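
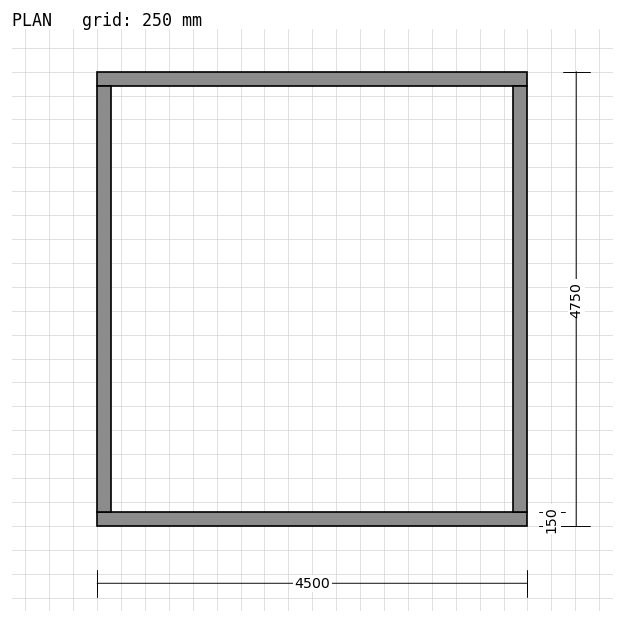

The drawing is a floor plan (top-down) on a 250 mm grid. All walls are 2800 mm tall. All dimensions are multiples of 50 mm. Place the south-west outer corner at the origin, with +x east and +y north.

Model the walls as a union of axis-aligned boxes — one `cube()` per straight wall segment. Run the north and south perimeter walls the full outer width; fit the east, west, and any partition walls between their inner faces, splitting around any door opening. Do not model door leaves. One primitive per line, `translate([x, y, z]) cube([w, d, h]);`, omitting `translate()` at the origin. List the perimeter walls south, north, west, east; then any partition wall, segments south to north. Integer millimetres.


cube([4500, 150, 2800]);
translate([0, 4600, 0]) cube([4500, 150, 2800]);
translate([0, 150, 0]) cube([150, 4450, 2800]);
translate([4350, 150, 0]) cube([150, 4450, 2800]);


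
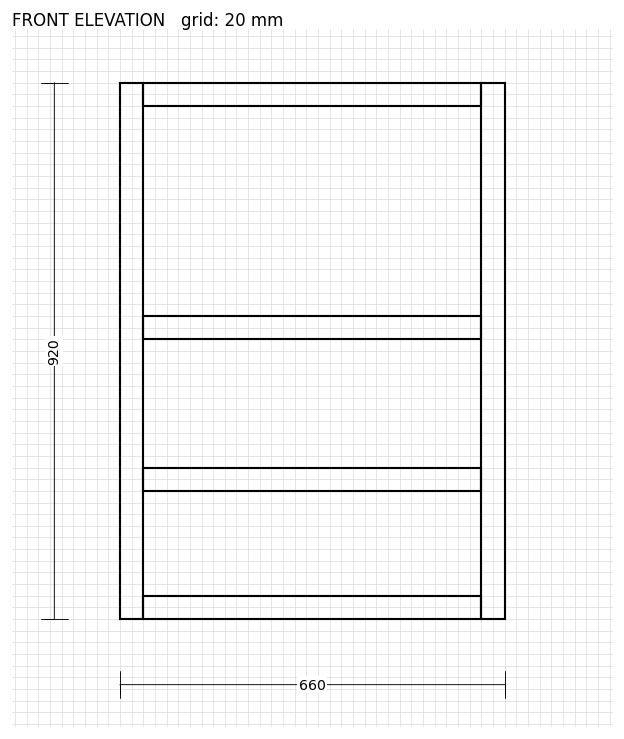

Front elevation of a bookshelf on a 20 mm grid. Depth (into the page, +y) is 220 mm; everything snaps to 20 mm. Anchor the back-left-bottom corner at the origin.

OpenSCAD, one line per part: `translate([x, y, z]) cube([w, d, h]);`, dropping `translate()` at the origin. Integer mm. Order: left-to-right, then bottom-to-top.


cube([40, 220, 920]);
translate([40, 0, 0]) cube([580, 220, 40]);
translate([40, 0, 220]) cube([580, 220, 40]);
translate([40, 0, 480]) cube([580, 220, 40]);
translate([40, 0, 880]) cube([580, 220, 40]);
translate([620, 0, 0]) cube([40, 220, 920]);


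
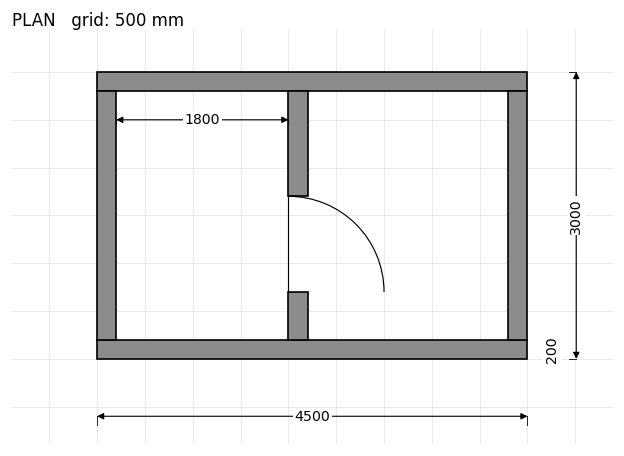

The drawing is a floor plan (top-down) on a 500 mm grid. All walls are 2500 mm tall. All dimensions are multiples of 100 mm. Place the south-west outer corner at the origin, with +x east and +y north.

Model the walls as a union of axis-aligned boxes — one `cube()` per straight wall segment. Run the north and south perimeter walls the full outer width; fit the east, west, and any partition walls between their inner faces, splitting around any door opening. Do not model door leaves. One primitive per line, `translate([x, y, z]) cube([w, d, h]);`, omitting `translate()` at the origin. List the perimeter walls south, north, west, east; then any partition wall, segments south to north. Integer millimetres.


cube([4500, 200, 2500]);
translate([0, 2800, 0]) cube([4500, 200, 2500]);
translate([0, 200, 0]) cube([200, 2600, 2500]);
translate([4300, 200, 0]) cube([200, 2600, 2500]);
translate([2000, 200, 0]) cube([200, 500, 2500]);
translate([2000, 1700, 0]) cube([200, 1100, 2500]);


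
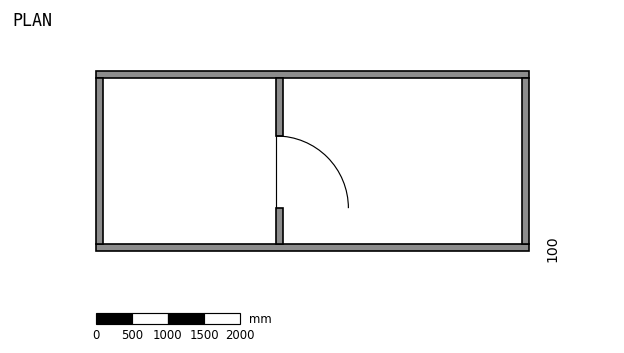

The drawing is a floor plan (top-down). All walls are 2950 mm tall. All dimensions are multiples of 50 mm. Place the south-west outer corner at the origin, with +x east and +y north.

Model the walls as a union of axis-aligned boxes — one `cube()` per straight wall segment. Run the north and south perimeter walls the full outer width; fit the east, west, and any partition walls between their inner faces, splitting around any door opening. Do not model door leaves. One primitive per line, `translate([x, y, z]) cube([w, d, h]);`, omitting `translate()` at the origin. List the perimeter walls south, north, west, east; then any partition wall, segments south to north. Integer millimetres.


cube([6000, 100, 2950]);
translate([0, 2400, 0]) cube([6000, 100, 2950]);
translate([0, 100, 0]) cube([100, 2300, 2950]);
translate([5900, 100, 0]) cube([100, 2300, 2950]);
translate([2500, 100, 0]) cube([100, 500, 2950]);
translate([2500, 1600, 0]) cube([100, 800, 2950]);


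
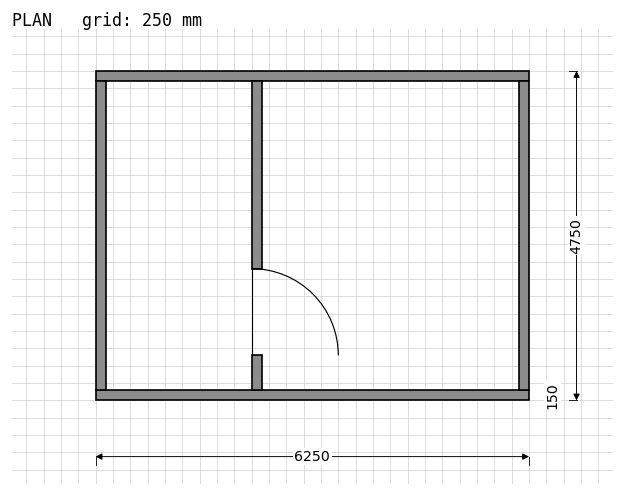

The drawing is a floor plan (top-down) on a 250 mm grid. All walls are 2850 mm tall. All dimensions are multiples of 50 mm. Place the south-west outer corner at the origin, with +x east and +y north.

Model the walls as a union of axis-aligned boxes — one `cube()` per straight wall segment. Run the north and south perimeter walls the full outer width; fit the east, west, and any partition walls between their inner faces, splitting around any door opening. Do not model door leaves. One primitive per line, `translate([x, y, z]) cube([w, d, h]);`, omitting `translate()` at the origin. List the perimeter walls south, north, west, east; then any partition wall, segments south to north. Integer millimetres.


cube([6250, 150, 2850]);
translate([0, 4600, 0]) cube([6250, 150, 2850]);
translate([0, 150, 0]) cube([150, 4450, 2850]);
translate([6100, 150, 0]) cube([150, 4450, 2850]);
translate([2250, 150, 0]) cube([150, 500, 2850]);
translate([2250, 1900, 0]) cube([150, 2700, 2850]);


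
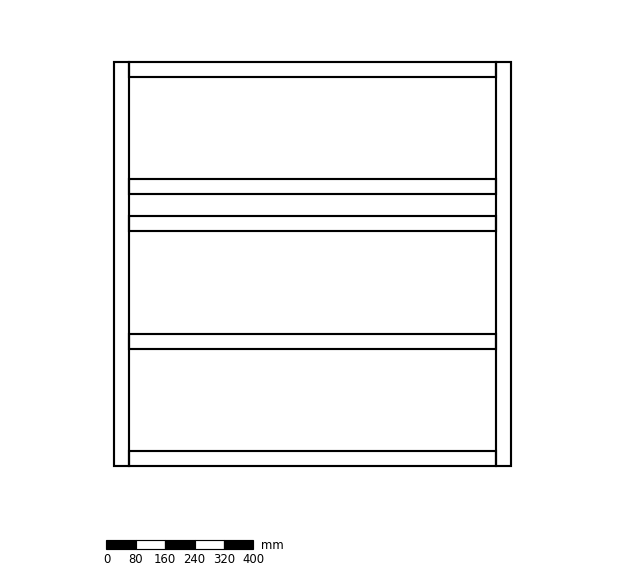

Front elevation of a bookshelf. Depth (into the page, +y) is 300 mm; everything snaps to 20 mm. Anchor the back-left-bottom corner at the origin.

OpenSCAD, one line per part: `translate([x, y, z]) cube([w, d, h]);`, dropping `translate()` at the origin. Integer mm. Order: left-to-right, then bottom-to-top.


cube([40, 300, 1100]);
translate([40, 0, 0]) cube([1000, 300, 40]);
translate([40, 0, 320]) cube([1000, 300, 40]);
translate([40, 0, 640]) cube([1000, 300, 40]);
translate([40, 0, 740]) cube([1000, 300, 40]);
translate([40, 0, 1060]) cube([1000, 300, 40]);
translate([1040, 0, 0]) cube([40, 300, 1100]);


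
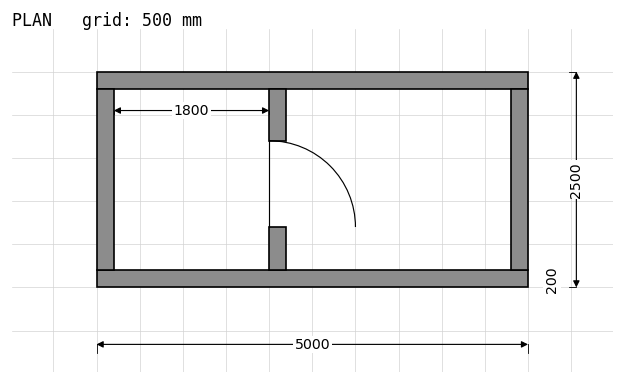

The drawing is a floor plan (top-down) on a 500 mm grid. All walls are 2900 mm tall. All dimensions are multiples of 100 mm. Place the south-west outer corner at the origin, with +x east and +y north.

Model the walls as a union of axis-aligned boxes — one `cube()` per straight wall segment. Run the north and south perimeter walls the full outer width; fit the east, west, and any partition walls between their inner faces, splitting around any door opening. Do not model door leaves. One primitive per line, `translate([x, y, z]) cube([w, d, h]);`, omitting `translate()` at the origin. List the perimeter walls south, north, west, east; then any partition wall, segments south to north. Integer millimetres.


cube([5000, 200, 2900]);
translate([0, 2300, 0]) cube([5000, 200, 2900]);
translate([0, 200, 0]) cube([200, 2100, 2900]);
translate([4800, 200, 0]) cube([200, 2100, 2900]);
translate([2000, 200, 0]) cube([200, 500, 2900]);
translate([2000, 1700, 0]) cube([200, 600, 2900]);


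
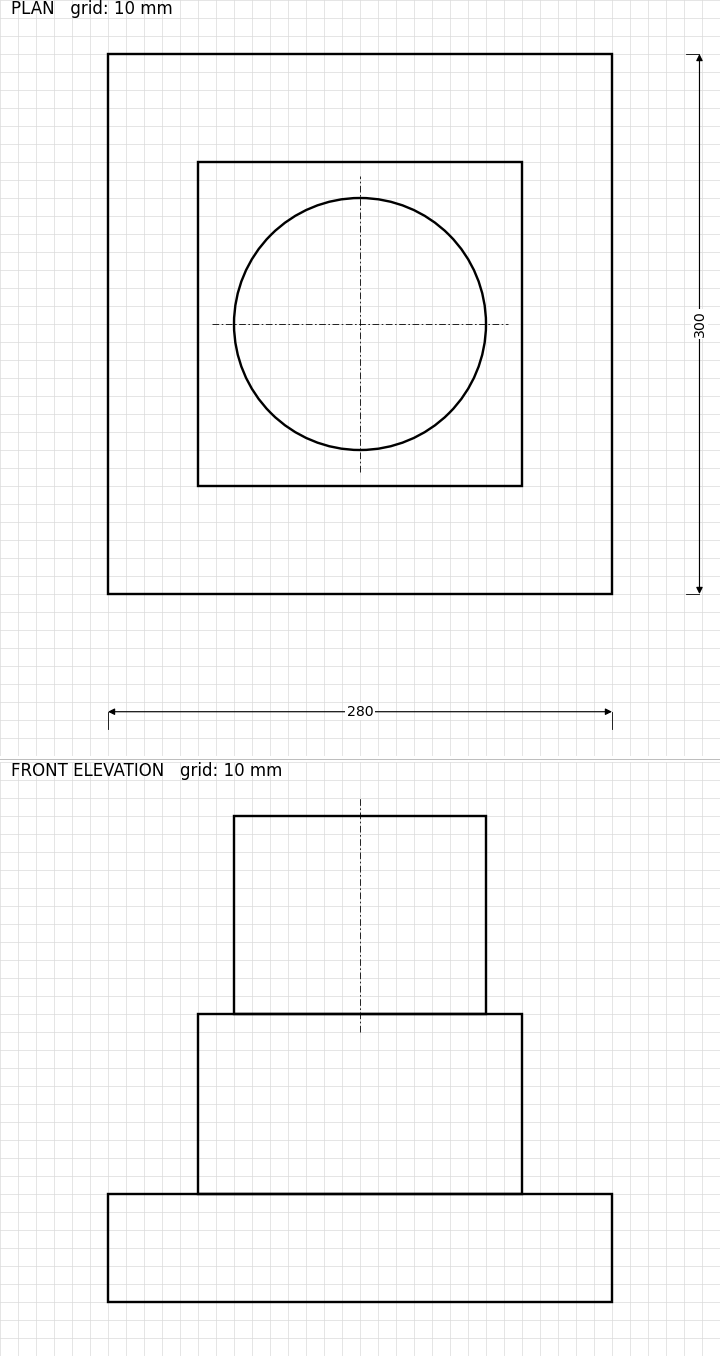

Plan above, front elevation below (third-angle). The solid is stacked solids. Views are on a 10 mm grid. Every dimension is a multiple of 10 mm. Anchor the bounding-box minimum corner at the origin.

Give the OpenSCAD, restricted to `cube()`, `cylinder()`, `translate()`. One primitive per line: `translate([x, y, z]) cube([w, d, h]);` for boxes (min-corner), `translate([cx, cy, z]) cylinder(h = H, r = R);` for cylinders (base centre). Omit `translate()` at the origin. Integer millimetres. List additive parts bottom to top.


cube([280, 300, 60]);
translate([50, 60, 60]) cube([180, 180, 100]);
translate([140, 150, 160]) cylinder(h = 110, r = 70);


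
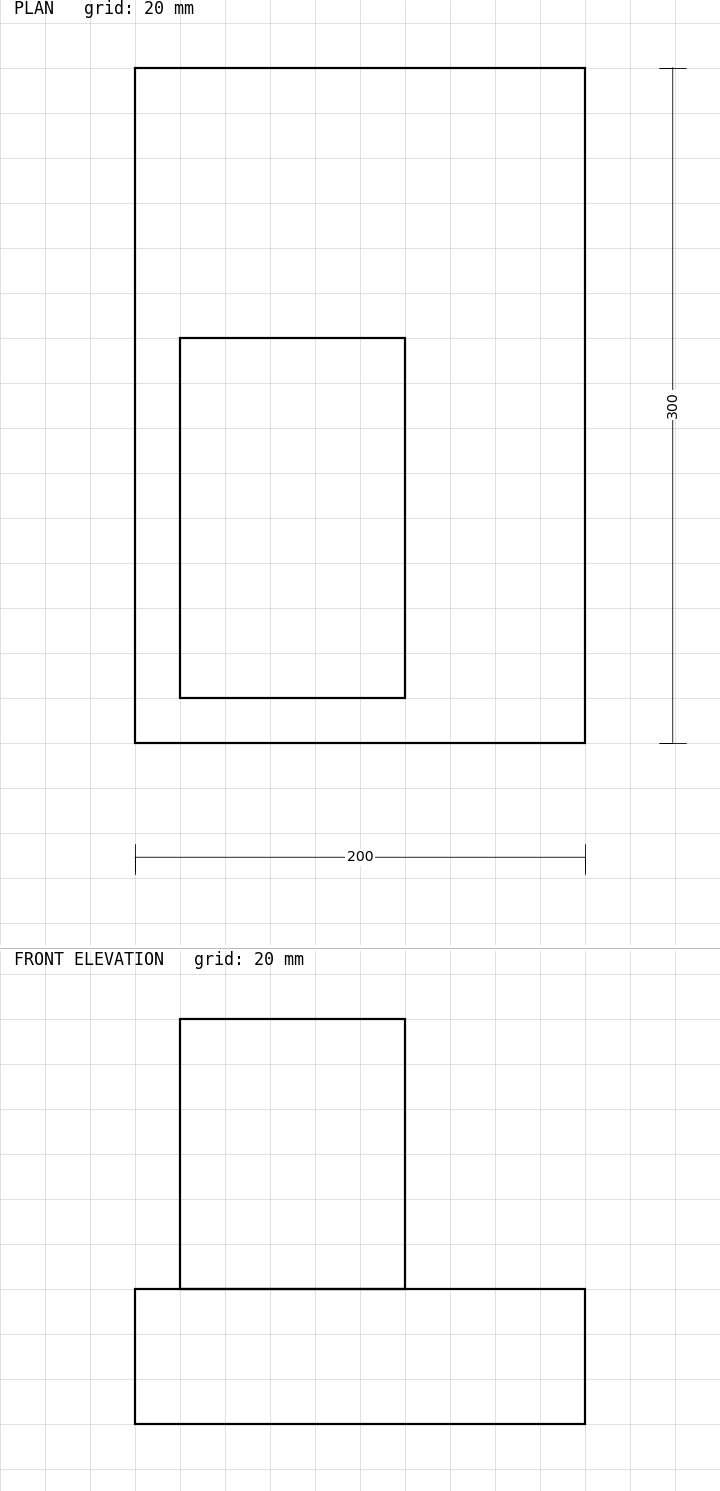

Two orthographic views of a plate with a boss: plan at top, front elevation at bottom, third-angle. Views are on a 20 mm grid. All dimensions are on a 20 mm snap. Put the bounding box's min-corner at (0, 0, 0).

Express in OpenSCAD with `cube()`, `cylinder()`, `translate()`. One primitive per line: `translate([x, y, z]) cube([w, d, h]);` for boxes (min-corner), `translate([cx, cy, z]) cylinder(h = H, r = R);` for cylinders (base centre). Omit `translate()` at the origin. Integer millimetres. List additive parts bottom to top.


cube([200, 300, 60]);
translate([20, 20, 60]) cube([100, 160, 120]);


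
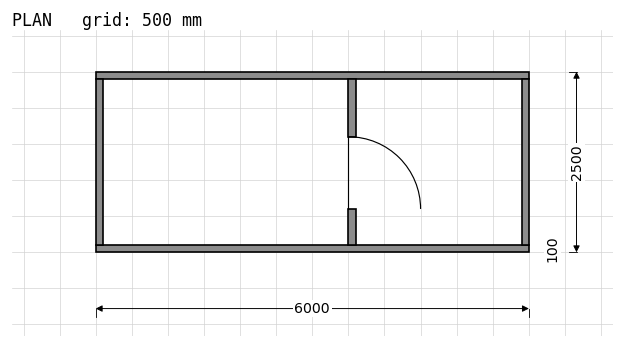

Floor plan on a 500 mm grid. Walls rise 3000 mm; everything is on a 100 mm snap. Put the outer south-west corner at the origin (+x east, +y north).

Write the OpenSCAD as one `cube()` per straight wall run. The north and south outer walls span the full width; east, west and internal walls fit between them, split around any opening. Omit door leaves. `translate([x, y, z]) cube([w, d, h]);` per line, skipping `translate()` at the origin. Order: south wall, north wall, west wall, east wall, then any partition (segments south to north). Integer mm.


cube([6000, 100, 3000]);
translate([0, 2400, 0]) cube([6000, 100, 3000]);
translate([0, 100, 0]) cube([100, 2300, 3000]);
translate([5900, 100, 0]) cube([100, 2300, 3000]);
translate([3500, 100, 0]) cube([100, 500, 3000]);
translate([3500, 1600, 0]) cube([100, 800, 3000]);


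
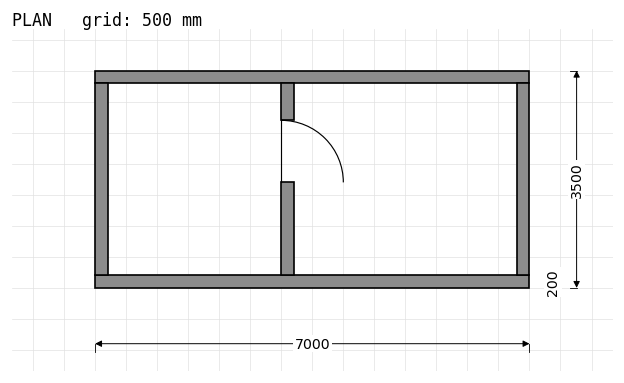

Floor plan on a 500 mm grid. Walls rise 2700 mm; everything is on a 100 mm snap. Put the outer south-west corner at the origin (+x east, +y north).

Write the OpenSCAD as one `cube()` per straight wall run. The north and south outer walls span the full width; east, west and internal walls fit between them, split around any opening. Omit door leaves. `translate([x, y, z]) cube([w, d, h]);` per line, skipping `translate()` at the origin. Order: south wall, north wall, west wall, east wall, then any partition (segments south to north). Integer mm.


cube([7000, 200, 2700]);
translate([0, 3300, 0]) cube([7000, 200, 2700]);
translate([0, 200, 0]) cube([200, 3100, 2700]);
translate([6800, 200, 0]) cube([200, 3100, 2700]);
translate([3000, 200, 0]) cube([200, 1500, 2700]);
translate([3000, 2700, 0]) cube([200, 600, 2700]);


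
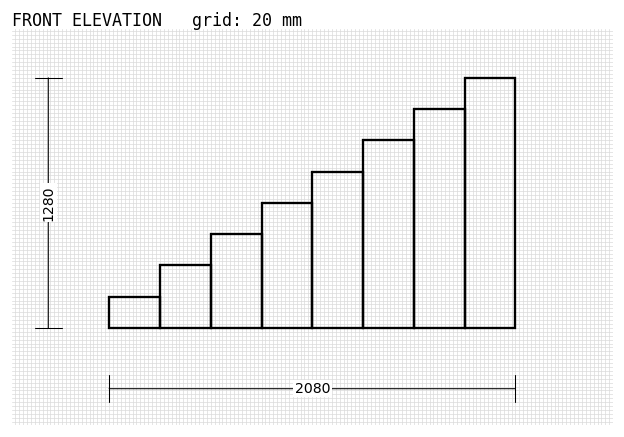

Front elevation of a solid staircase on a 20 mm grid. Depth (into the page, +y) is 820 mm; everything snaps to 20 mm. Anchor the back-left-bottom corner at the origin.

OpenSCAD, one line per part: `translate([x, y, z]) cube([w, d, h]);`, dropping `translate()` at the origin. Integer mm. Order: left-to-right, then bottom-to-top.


cube([260, 820, 160]);
translate([260, 0, 0]) cube([260, 820, 320]);
translate([520, 0, 0]) cube([260, 820, 480]);
translate([780, 0, 0]) cube([260, 820, 640]);
translate([1040, 0, 0]) cube([260, 820, 800]);
translate([1300, 0, 0]) cube([260, 820, 960]);
translate([1560, 0, 0]) cube([260, 820, 1120]);
translate([1820, 0, 0]) cube([260, 820, 1280]);


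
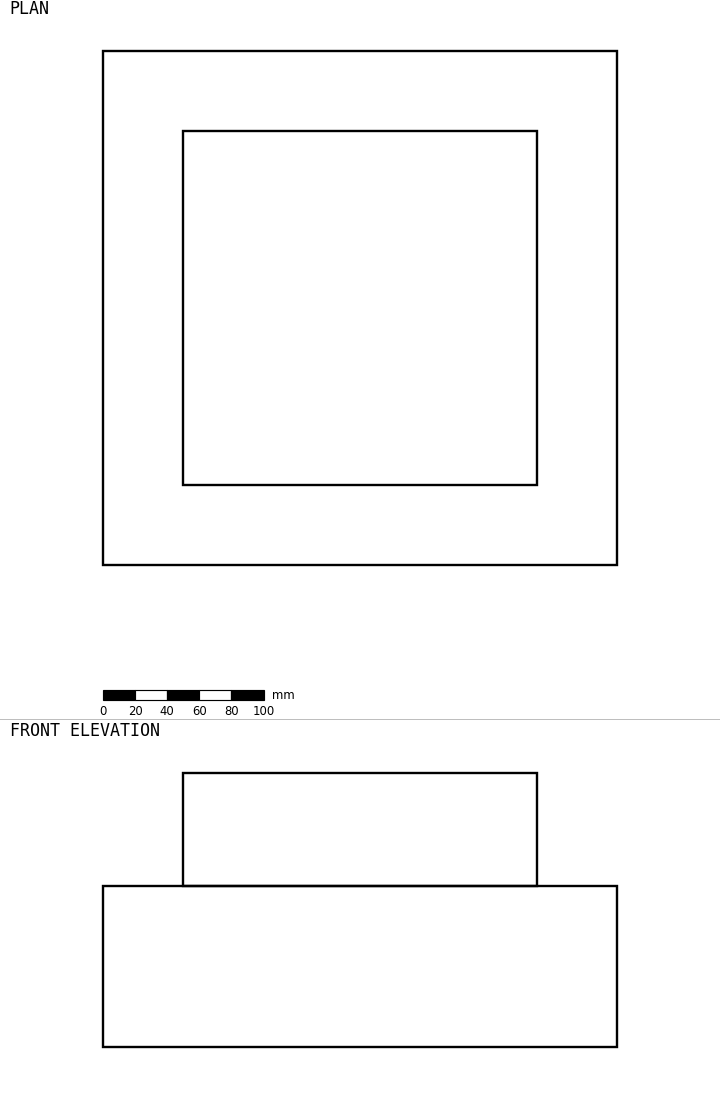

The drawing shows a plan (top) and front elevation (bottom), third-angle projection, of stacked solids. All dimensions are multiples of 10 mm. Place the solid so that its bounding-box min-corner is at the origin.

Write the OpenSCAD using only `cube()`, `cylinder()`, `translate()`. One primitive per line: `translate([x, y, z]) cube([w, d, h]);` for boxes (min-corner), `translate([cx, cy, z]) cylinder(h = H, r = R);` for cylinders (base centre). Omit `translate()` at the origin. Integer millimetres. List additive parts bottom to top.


cube([320, 320, 100]);
translate([50, 50, 100]) cube([220, 220, 70]);


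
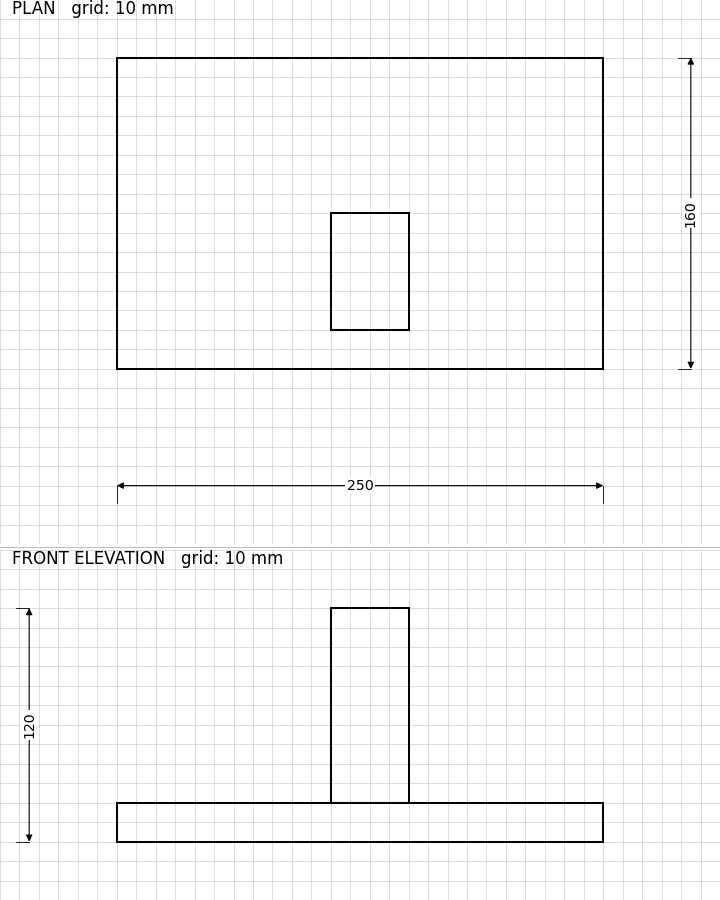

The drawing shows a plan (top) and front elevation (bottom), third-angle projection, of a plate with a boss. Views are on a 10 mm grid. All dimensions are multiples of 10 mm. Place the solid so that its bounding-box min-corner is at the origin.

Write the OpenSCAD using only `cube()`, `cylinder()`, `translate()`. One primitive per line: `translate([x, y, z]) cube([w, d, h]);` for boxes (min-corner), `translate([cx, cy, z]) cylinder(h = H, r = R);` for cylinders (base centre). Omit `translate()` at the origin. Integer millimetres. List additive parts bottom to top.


cube([250, 160, 20]);
translate([110, 20, 20]) cube([40, 60, 100]);


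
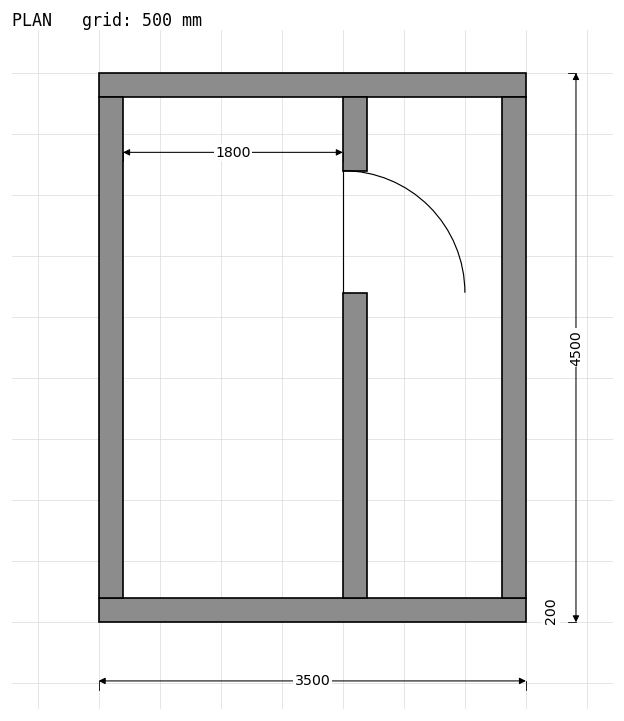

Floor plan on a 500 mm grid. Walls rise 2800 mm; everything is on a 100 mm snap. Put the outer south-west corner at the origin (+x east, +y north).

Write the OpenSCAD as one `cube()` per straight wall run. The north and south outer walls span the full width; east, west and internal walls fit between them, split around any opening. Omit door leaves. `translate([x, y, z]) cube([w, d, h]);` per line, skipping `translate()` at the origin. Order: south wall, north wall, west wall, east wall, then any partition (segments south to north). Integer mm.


cube([3500, 200, 2800]);
translate([0, 4300, 0]) cube([3500, 200, 2800]);
translate([0, 200, 0]) cube([200, 4100, 2800]);
translate([3300, 200, 0]) cube([200, 4100, 2800]);
translate([2000, 200, 0]) cube([200, 2500, 2800]);
translate([2000, 3700, 0]) cube([200, 600, 2800]);


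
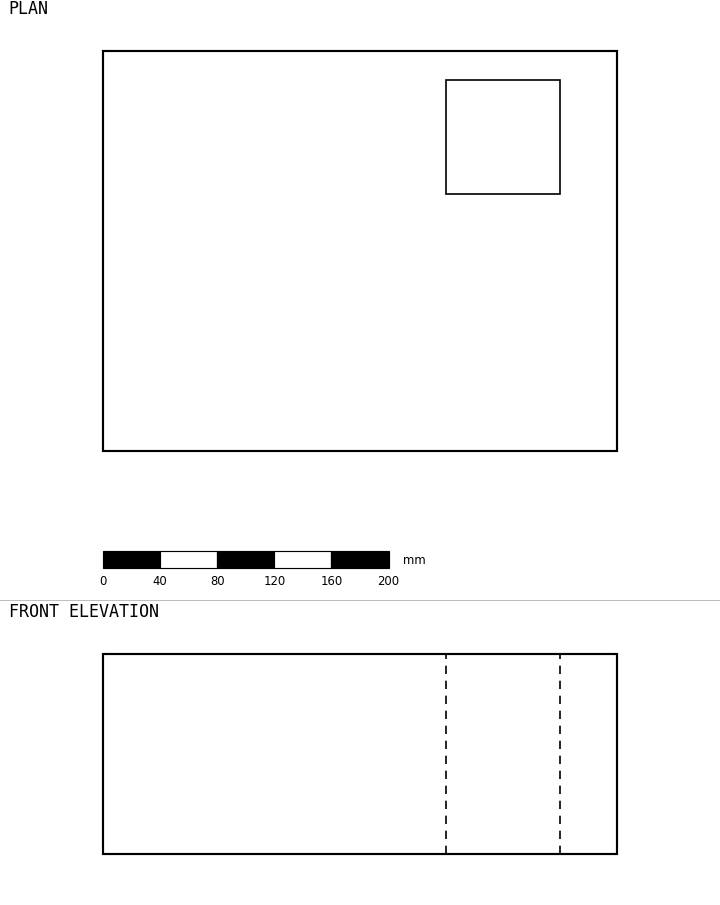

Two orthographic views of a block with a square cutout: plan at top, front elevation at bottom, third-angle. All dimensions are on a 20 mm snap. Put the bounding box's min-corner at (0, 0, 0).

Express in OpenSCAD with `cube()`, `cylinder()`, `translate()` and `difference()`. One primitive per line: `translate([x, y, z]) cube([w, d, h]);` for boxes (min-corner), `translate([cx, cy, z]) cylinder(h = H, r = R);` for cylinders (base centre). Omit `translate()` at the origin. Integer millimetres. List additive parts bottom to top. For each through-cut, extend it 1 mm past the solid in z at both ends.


difference() {
  cube([360, 280, 140]);
  translate([240, 180, -1]) cube([80, 80, 142]);
}


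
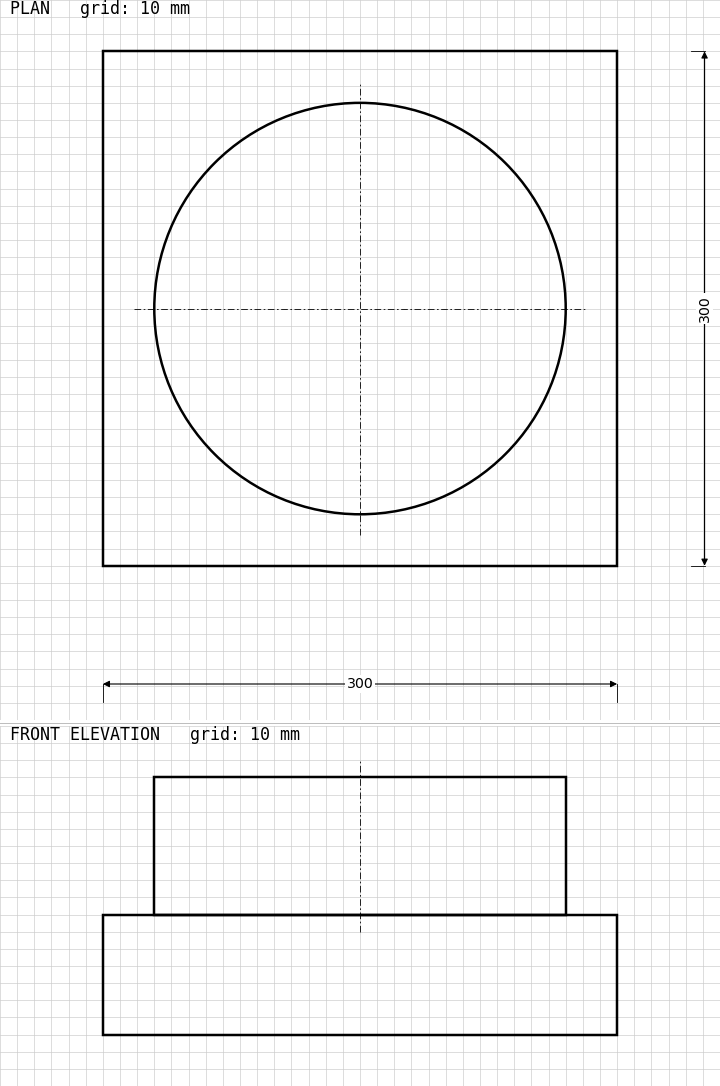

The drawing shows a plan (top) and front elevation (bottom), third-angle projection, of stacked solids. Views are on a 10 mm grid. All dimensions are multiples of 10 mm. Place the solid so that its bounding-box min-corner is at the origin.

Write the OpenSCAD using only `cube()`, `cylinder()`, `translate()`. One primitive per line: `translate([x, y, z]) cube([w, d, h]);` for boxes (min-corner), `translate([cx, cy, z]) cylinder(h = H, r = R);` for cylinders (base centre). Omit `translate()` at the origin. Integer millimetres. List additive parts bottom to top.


cube([300, 300, 70]);
translate([150, 150, 70]) cylinder(h = 80, r = 120);


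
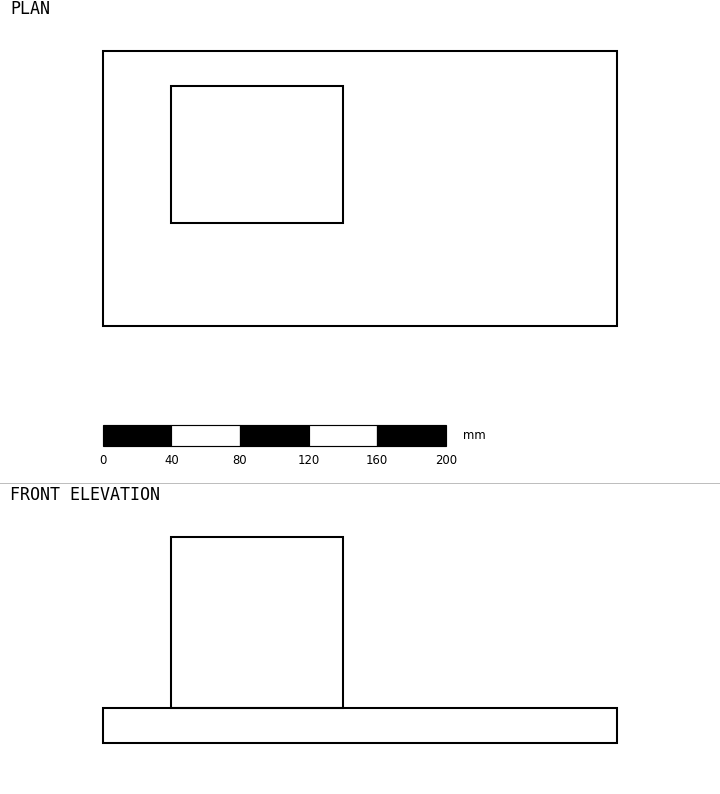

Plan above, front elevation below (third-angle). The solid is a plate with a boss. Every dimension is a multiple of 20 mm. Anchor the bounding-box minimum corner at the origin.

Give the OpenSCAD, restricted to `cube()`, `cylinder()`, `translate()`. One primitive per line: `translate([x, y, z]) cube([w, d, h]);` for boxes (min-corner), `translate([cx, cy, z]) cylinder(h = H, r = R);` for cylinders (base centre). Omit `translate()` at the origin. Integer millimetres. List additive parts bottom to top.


cube([300, 160, 20]);
translate([40, 60, 20]) cube([100, 80, 100]);


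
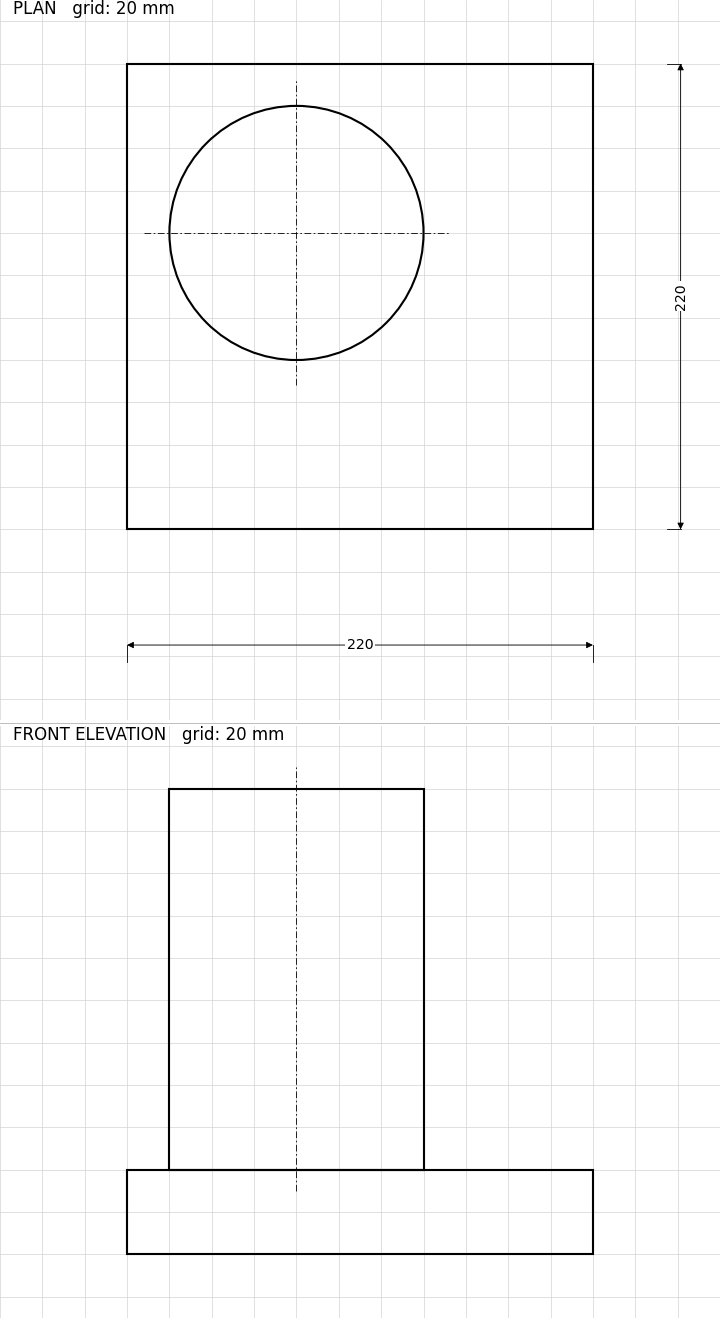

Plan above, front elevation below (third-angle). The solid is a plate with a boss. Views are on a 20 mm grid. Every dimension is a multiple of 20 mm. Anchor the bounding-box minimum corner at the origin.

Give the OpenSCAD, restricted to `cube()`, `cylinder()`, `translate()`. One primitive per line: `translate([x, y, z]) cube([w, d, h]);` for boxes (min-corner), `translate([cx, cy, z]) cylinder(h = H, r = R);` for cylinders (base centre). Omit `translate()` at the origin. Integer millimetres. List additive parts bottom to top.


cube([220, 220, 40]);
translate([80, 140, 40]) cylinder(h = 180, r = 60);


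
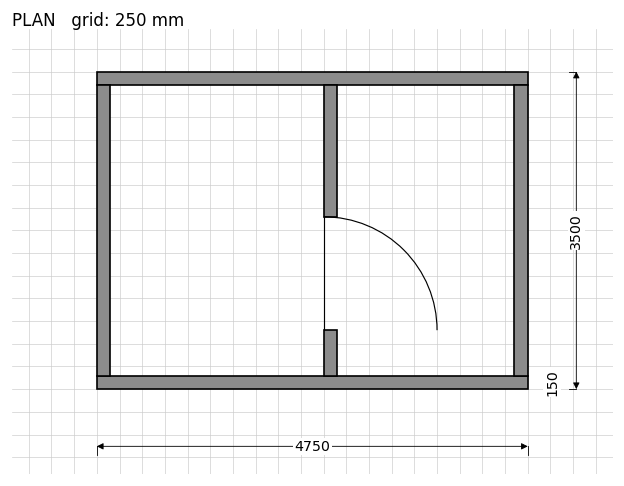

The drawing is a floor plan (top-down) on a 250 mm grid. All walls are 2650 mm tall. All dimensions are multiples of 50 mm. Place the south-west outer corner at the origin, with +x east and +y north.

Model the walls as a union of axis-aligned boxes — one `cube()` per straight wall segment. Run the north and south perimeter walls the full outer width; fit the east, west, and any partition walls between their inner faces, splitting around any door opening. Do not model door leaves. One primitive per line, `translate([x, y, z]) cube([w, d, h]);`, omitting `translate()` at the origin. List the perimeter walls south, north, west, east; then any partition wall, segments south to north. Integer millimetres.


cube([4750, 150, 2650]);
translate([0, 3350, 0]) cube([4750, 150, 2650]);
translate([0, 150, 0]) cube([150, 3200, 2650]);
translate([4600, 150, 0]) cube([150, 3200, 2650]);
translate([2500, 150, 0]) cube([150, 500, 2650]);
translate([2500, 1900, 0]) cube([150, 1450, 2650]);


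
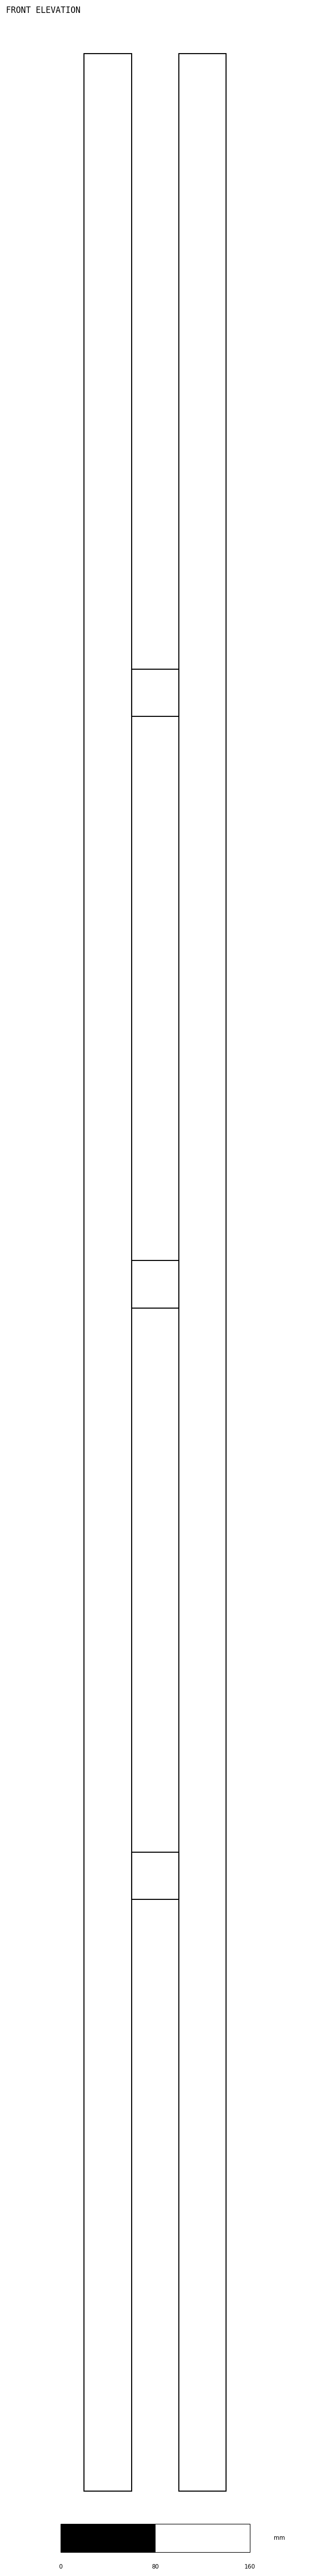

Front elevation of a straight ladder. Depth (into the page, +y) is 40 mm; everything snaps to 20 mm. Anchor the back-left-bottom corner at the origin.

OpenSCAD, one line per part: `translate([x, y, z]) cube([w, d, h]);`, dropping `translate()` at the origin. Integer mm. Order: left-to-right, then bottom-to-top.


cube([40, 40, 2060]);
translate([40, 0, 500]) cube([40, 40, 40]);
translate([40, 0, 1000]) cube([40, 40, 40]);
translate([40, 0, 1500]) cube([40, 40, 40]);
translate([80, 0, 0]) cube([40, 40, 2060]);


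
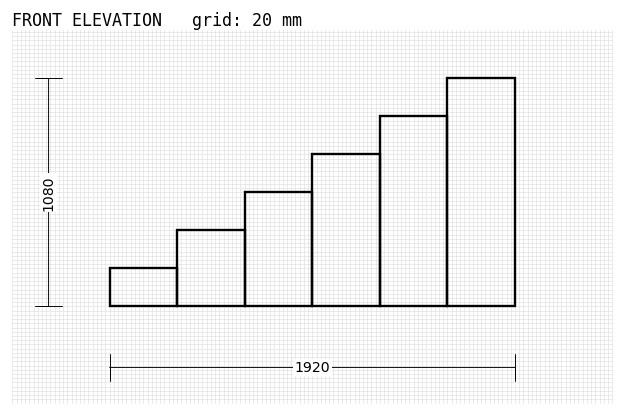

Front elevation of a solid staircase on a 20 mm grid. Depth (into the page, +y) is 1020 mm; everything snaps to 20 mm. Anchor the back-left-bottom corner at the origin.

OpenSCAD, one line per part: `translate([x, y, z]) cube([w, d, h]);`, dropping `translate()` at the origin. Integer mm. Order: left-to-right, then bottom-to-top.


cube([320, 1020, 180]);
translate([320, 0, 0]) cube([320, 1020, 360]);
translate([640, 0, 0]) cube([320, 1020, 540]);
translate([960, 0, 0]) cube([320, 1020, 720]);
translate([1280, 0, 0]) cube([320, 1020, 900]);
translate([1600, 0, 0]) cube([320, 1020, 1080]);


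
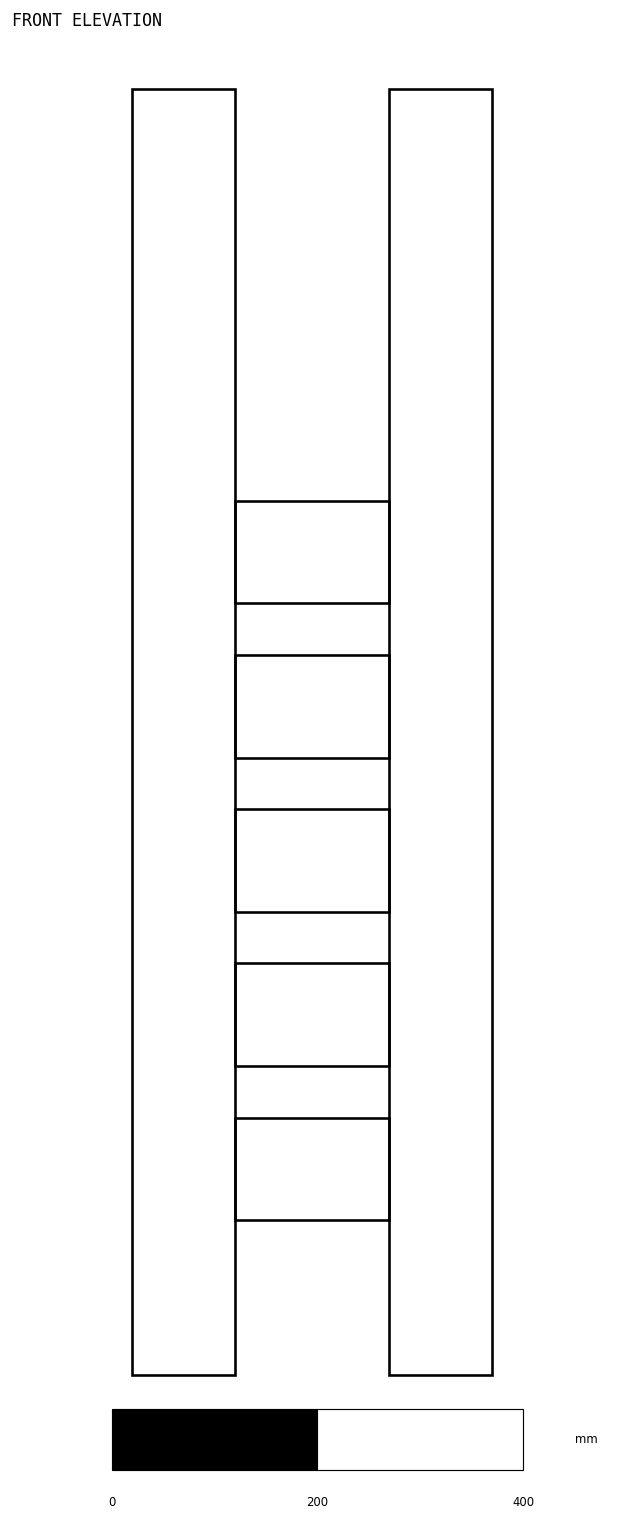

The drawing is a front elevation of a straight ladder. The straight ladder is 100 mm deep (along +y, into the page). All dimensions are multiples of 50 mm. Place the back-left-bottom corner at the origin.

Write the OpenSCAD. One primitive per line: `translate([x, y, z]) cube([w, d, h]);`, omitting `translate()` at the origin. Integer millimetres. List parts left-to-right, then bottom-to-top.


cube([100, 100, 1250]);
translate([100, 0, 150]) cube([150, 100, 100]);
translate([100, 0, 300]) cube([150, 100, 100]);
translate([100, 0, 450]) cube([150, 100, 100]);
translate([100, 0, 600]) cube([150, 100, 100]);
translate([100, 0, 750]) cube([150, 100, 100]);
translate([250, 0, 0]) cube([100, 100, 1250]);


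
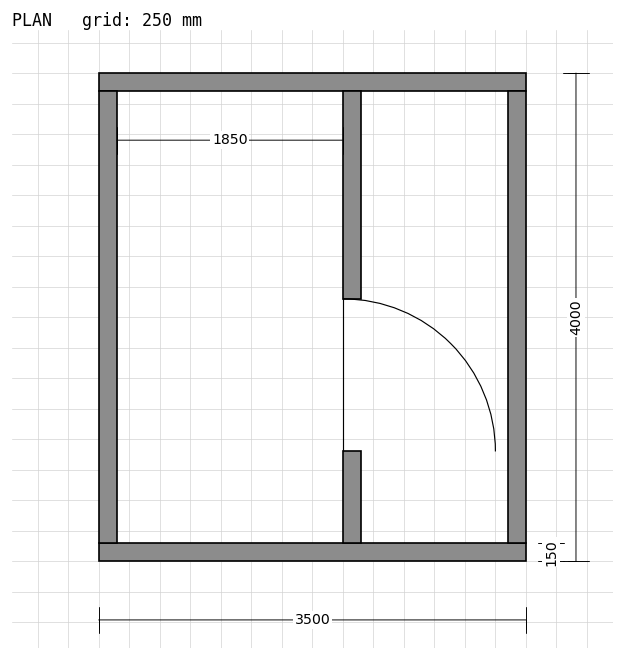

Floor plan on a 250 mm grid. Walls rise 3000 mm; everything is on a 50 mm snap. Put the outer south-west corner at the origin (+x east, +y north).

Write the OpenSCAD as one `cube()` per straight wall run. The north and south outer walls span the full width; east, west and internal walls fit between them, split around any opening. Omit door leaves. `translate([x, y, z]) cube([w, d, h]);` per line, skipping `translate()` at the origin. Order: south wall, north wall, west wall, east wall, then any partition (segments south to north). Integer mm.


cube([3500, 150, 3000]);
translate([0, 3850, 0]) cube([3500, 150, 3000]);
translate([0, 150, 0]) cube([150, 3700, 3000]);
translate([3350, 150, 0]) cube([150, 3700, 3000]);
translate([2000, 150, 0]) cube([150, 750, 3000]);
translate([2000, 2150, 0]) cube([150, 1700, 3000]);


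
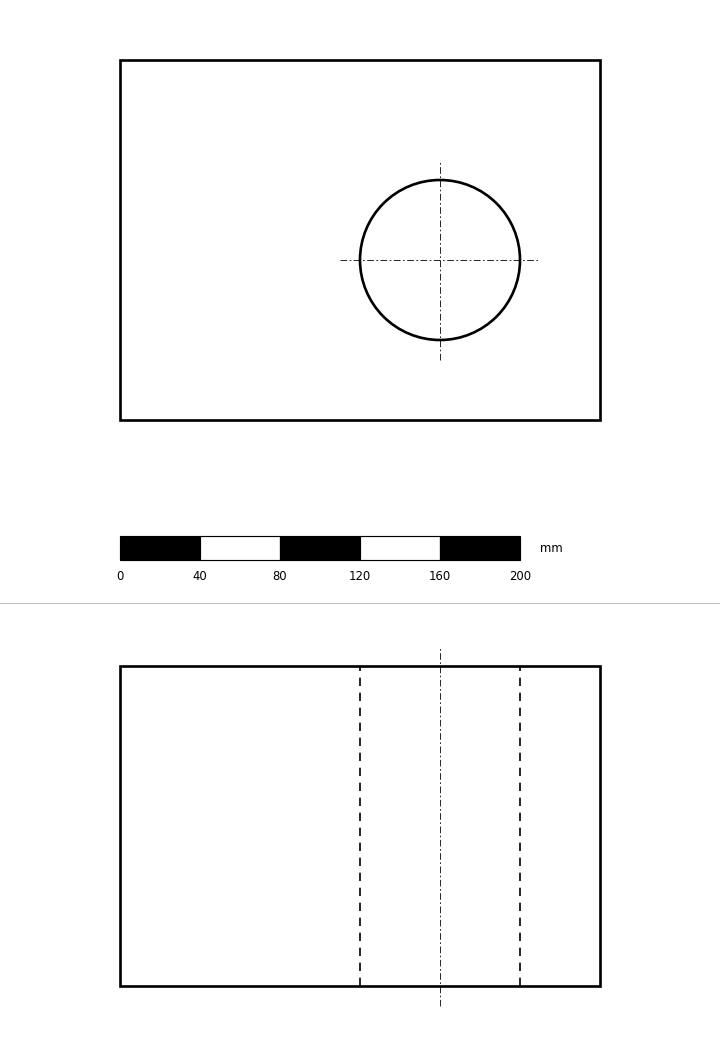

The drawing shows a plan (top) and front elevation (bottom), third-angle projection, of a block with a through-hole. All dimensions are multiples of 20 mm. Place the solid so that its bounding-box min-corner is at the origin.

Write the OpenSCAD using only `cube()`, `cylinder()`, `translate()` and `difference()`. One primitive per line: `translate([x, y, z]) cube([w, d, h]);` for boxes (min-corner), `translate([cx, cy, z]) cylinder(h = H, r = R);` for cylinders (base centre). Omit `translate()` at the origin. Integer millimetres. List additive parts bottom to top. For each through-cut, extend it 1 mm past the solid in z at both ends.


difference() {
  cube([240, 180, 160]);
  translate([160, 80, -1]) cylinder(h = 162, r = 40);
}


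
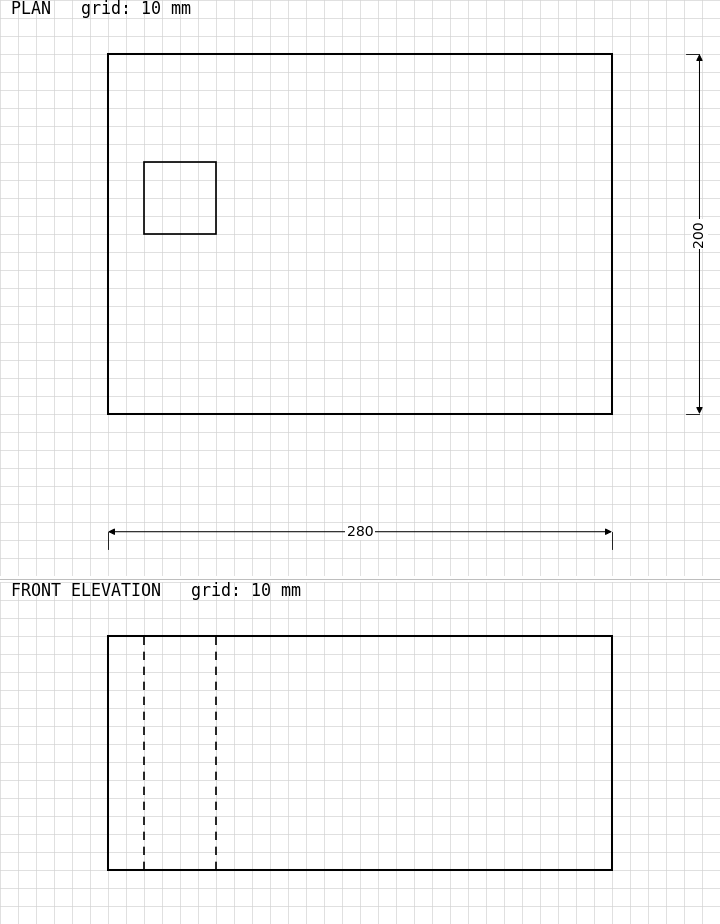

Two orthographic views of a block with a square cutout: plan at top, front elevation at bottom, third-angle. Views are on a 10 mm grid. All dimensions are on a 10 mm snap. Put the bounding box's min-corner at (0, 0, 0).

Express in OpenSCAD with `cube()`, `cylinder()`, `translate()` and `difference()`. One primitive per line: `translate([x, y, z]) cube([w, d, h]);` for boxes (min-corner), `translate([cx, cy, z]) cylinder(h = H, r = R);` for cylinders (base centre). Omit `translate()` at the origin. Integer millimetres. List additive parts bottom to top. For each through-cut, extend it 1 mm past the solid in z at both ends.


difference() {
  cube([280, 200, 130]);
  translate([20, 100, -1]) cube([40, 40, 132]);
}


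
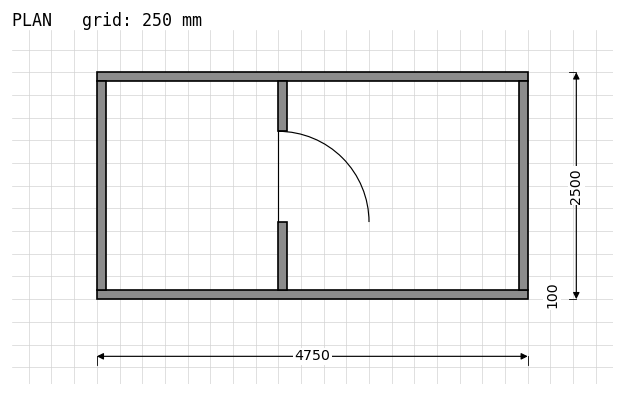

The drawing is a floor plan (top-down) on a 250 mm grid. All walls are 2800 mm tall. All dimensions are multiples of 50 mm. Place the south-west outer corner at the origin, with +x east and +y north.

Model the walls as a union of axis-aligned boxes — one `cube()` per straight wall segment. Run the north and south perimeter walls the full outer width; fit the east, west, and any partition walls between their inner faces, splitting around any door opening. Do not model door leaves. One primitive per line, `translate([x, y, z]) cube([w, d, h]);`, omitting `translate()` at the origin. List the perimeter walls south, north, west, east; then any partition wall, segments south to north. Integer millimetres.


cube([4750, 100, 2800]);
translate([0, 2400, 0]) cube([4750, 100, 2800]);
translate([0, 100, 0]) cube([100, 2300, 2800]);
translate([4650, 100, 0]) cube([100, 2300, 2800]);
translate([2000, 100, 0]) cube([100, 750, 2800]);
translate([2000, 1850, 0]) cube([100, 550, 2800]);


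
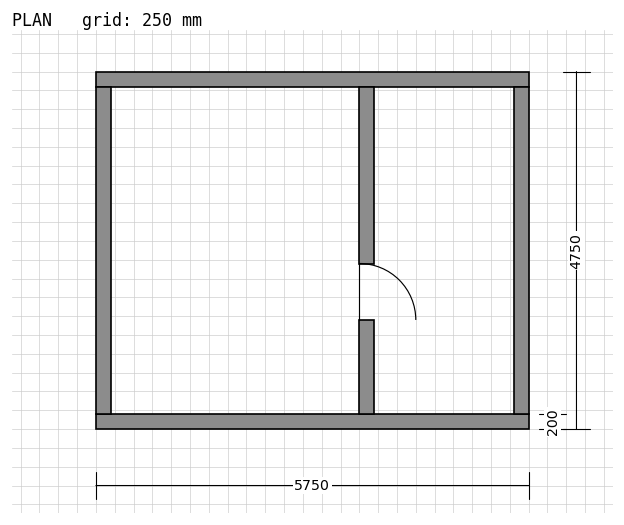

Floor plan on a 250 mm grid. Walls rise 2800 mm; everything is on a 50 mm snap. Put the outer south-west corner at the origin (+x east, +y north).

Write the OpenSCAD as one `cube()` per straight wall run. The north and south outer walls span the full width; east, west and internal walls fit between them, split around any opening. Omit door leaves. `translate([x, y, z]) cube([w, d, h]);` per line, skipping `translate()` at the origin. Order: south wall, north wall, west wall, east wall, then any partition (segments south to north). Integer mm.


cube([5750, 200, 2800]);
translate([0, 4550, 0]) cube([5750, 200, 2800]);
translate([0, 200, 0]) cube([200, 4350, 2800]);
translate([5550, 200, 0]) cube([200, 4350, 2800]);
translate([3500, 200, 0]) cube([200, 1250, 2800]);
translate([3500, 2200, 0]) cube([200, 2350, 2800]);


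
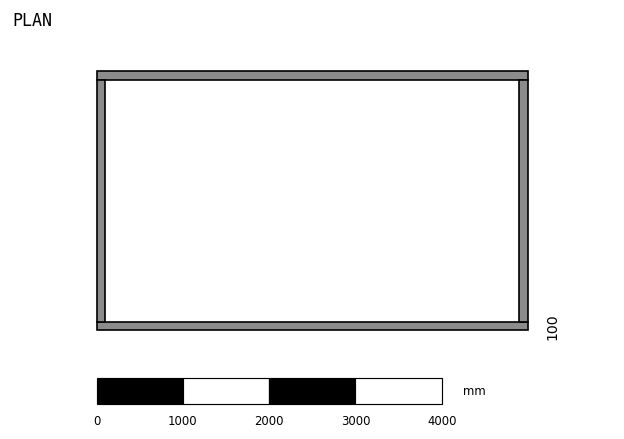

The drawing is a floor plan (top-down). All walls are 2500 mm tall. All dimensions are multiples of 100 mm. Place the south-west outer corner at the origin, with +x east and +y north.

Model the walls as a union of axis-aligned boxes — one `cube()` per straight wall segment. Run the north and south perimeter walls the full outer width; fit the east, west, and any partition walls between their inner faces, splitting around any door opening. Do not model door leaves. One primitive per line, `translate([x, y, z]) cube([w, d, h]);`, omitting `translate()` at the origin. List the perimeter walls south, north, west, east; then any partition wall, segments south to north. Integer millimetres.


cube([5000, 100, 2500]);
translate([0, 2900, 0]) cube([5000, 100, 2500]);
translate([0, 100, 0]) cube([100, 2800, 2500]);
translate([4900, 100, 0]) cube([100, 2800, 2500]);


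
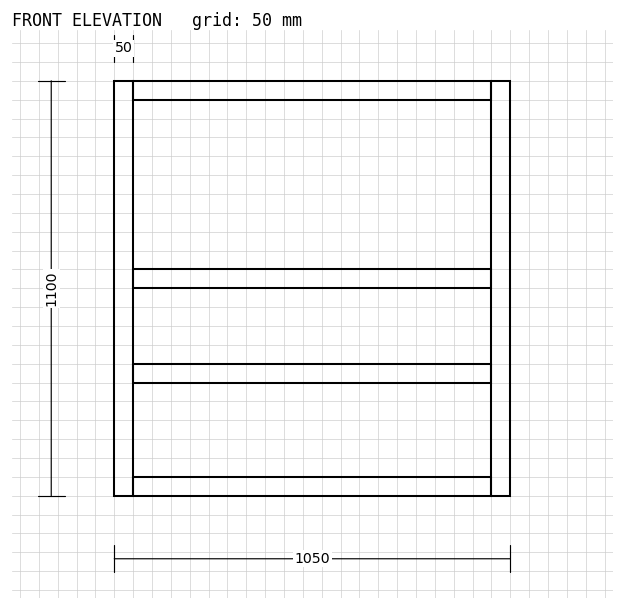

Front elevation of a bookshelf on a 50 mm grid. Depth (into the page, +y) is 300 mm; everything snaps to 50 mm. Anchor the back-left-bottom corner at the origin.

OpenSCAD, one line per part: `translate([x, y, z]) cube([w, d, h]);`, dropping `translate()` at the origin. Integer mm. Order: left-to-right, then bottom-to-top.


cube([50, 300, 1100]);
translate([50, 0, 0]) cube([950, 300, 50]);
translate([50, 0, 300]) cube([950, 300, 50]);
translate([50, 0, 550]) cube([950, 300, 50]);
translate([50, 0, 1050]) cube([950, 300, 50]);
translate([1000, 0, 0]) cube([50, 300, 1100]);


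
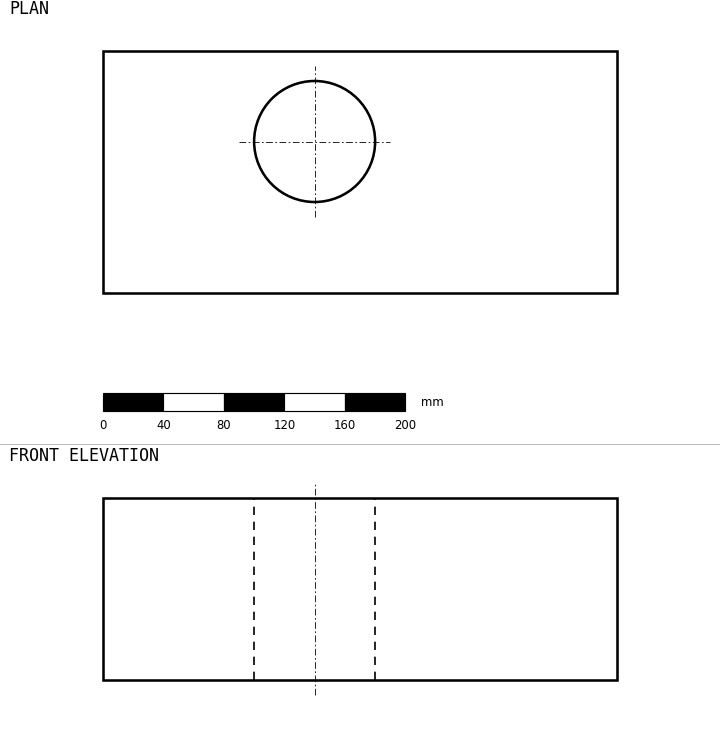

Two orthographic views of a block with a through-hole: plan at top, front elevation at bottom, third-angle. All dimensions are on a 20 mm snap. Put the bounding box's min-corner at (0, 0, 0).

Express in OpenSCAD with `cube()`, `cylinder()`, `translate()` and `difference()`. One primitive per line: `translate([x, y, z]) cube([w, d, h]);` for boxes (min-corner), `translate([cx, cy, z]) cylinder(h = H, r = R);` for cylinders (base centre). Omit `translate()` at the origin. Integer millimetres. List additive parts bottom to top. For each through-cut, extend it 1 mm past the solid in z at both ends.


difference() {
  cube([340, 160, 120]);
  translate([140, 100, -1]) cylinder(h = 122, r = 40);
}


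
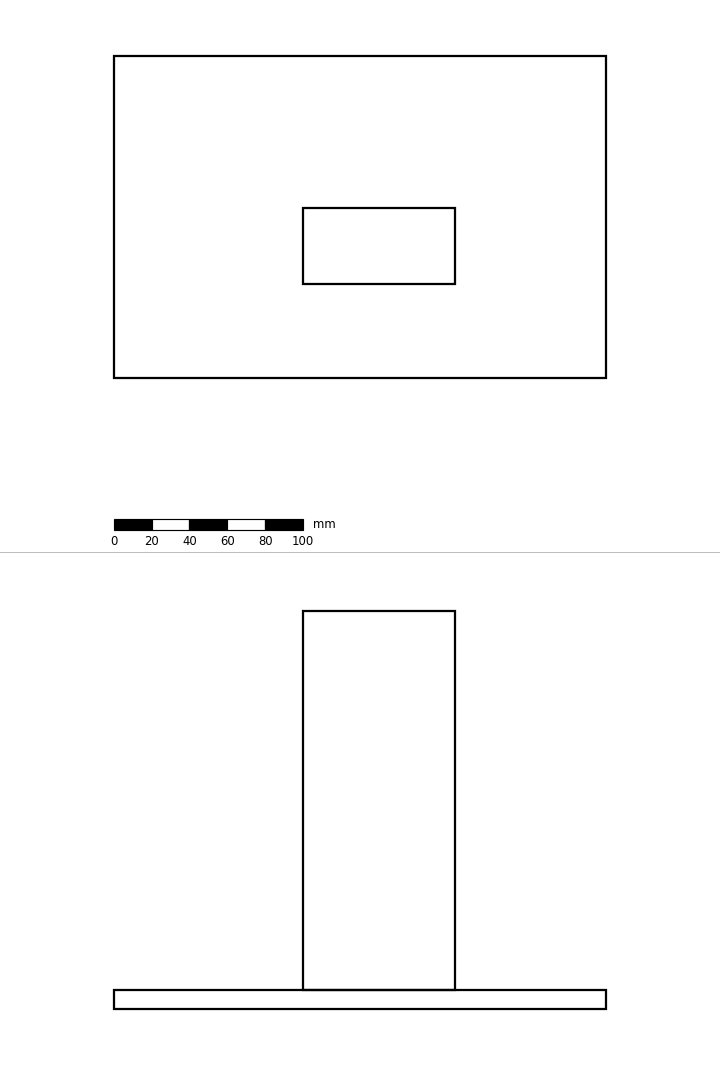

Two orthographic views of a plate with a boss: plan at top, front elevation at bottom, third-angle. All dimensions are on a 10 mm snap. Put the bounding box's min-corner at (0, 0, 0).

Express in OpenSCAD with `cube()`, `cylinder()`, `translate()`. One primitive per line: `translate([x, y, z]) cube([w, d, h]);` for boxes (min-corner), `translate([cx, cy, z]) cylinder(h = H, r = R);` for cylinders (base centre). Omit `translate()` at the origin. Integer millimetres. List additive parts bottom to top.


cube([260, 170, 10]);
translate([100, 50, 10]) cube([80, 40, 200]);


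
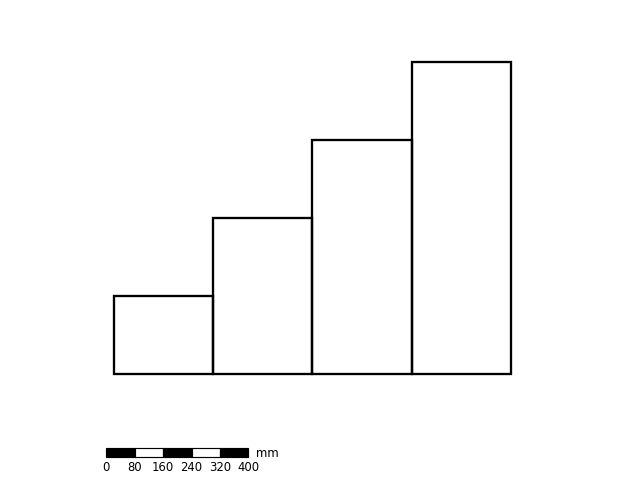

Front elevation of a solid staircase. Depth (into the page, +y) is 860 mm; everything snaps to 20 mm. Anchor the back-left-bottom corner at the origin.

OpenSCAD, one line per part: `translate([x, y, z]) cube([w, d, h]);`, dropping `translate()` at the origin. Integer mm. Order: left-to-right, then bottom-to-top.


cube([280, 860, 220]);
translate([280, 0, 0]) cube([280, 860, 440]);
translate([560, 0, 0]) cube([280, 860, 660]);
translate([840, 0, 0]) cube([280, 860, 880]);


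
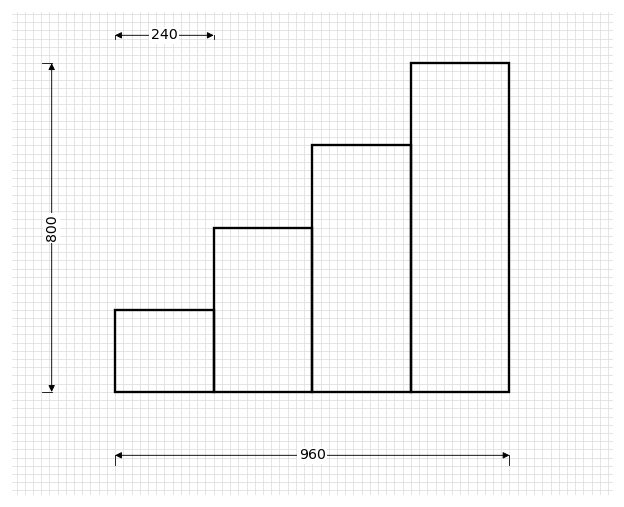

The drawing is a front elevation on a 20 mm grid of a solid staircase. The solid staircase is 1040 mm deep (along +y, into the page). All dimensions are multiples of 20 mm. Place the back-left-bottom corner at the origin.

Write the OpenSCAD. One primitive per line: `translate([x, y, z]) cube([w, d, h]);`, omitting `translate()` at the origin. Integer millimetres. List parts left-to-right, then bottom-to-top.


cube([240, 1040, 200]);
translate([240, 0, 0]) cube([240, 1040, 400]);
translate([480, 0, 0]) cube([240, 1040, 600]);
translate([720, 0, 0]) cube([240, 1040, 800]);


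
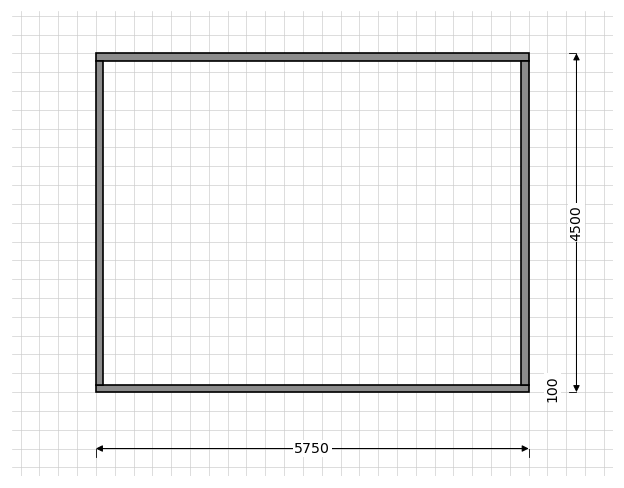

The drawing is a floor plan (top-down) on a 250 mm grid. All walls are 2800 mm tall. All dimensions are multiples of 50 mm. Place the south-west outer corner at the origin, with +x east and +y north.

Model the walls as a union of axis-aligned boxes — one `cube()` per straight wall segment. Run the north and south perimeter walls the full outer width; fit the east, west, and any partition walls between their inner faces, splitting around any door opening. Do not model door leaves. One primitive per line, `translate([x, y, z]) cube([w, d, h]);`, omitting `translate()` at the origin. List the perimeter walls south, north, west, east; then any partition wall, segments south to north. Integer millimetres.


cube([5750, 100, 2800]);
translate([0, 4400, 0]) cube([5750, 100, 2800]);
translate([0, 100, 0]) cube([100, 4300, 2800]);
translate([5650, 100, 0]) cube([100, 4300, 2800]);


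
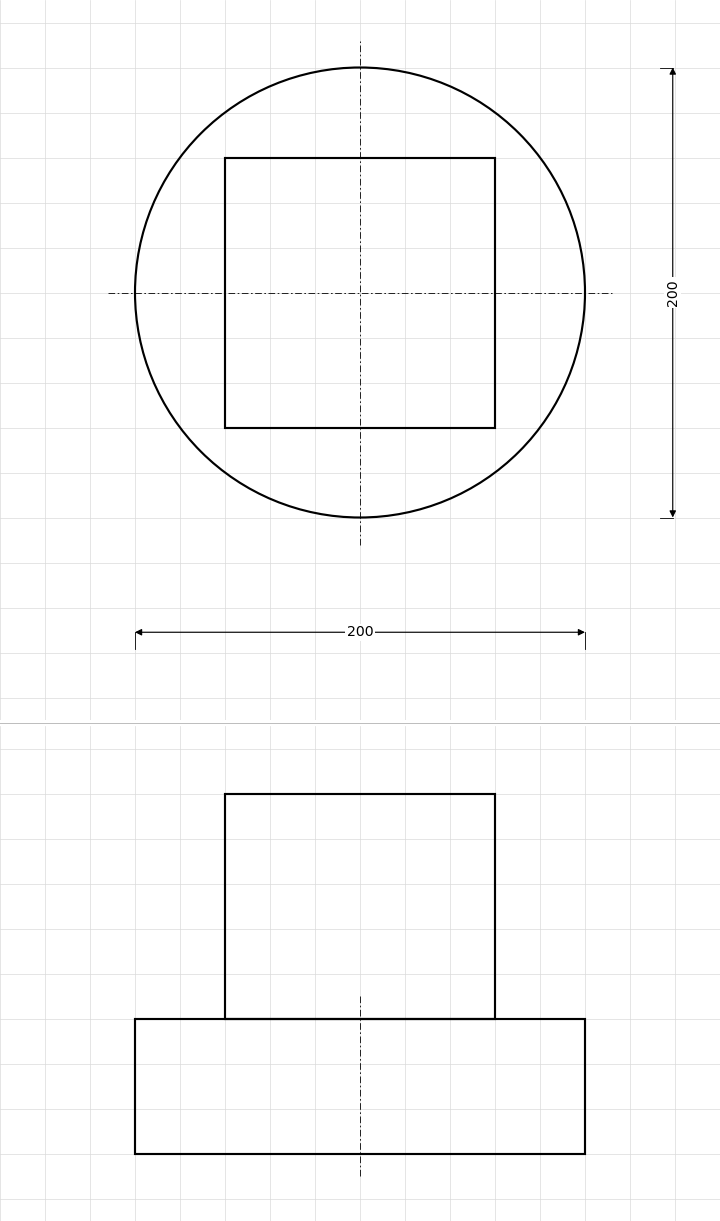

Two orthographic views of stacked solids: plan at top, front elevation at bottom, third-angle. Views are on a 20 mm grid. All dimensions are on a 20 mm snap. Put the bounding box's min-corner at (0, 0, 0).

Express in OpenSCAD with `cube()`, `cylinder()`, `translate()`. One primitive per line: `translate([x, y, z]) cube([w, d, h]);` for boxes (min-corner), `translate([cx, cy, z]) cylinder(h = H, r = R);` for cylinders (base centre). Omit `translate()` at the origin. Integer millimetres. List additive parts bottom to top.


translate([100, 100, 0]) cylinder(h = 60, r = 100);
translate([40, 40, 60]) cube([120, 120, 100]);


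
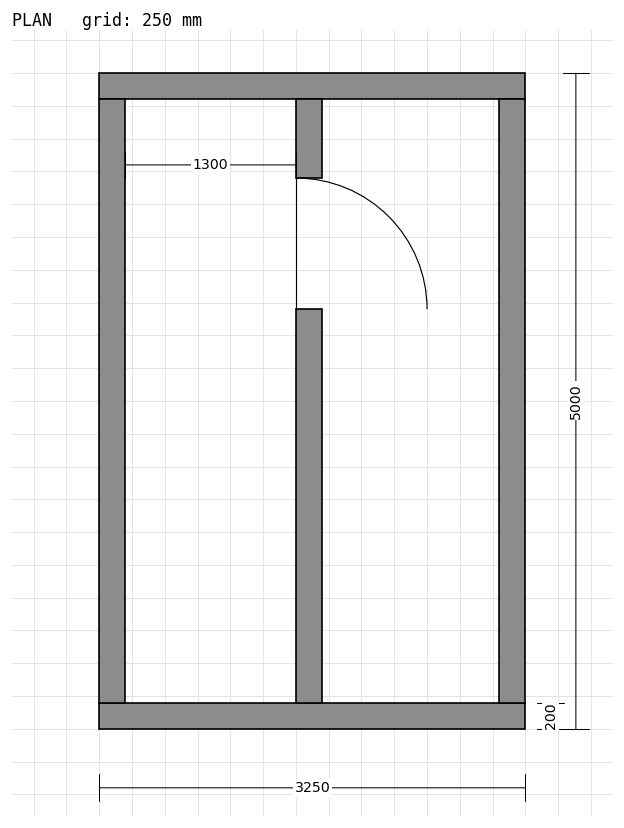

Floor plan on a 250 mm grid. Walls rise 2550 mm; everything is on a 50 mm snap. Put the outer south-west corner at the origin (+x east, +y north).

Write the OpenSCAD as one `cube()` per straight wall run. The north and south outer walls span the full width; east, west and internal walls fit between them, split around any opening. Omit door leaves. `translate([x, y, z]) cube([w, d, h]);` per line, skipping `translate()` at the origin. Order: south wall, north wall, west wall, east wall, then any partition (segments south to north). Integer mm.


cube([3250, 200, 2550]);
translate([0, 4800, 0]) cube([3250, 200, 2550]);
translate([0, 200, 0]) cube([200, 4600, 2550]);
translate([3050, 200, 0]) cube([200, 4600, 2550]);
translate([1500, 200, 0]) cube([200, 3000, 2550]);
translate([1500, 4200, 0]) cube([200, 600, 2550]);


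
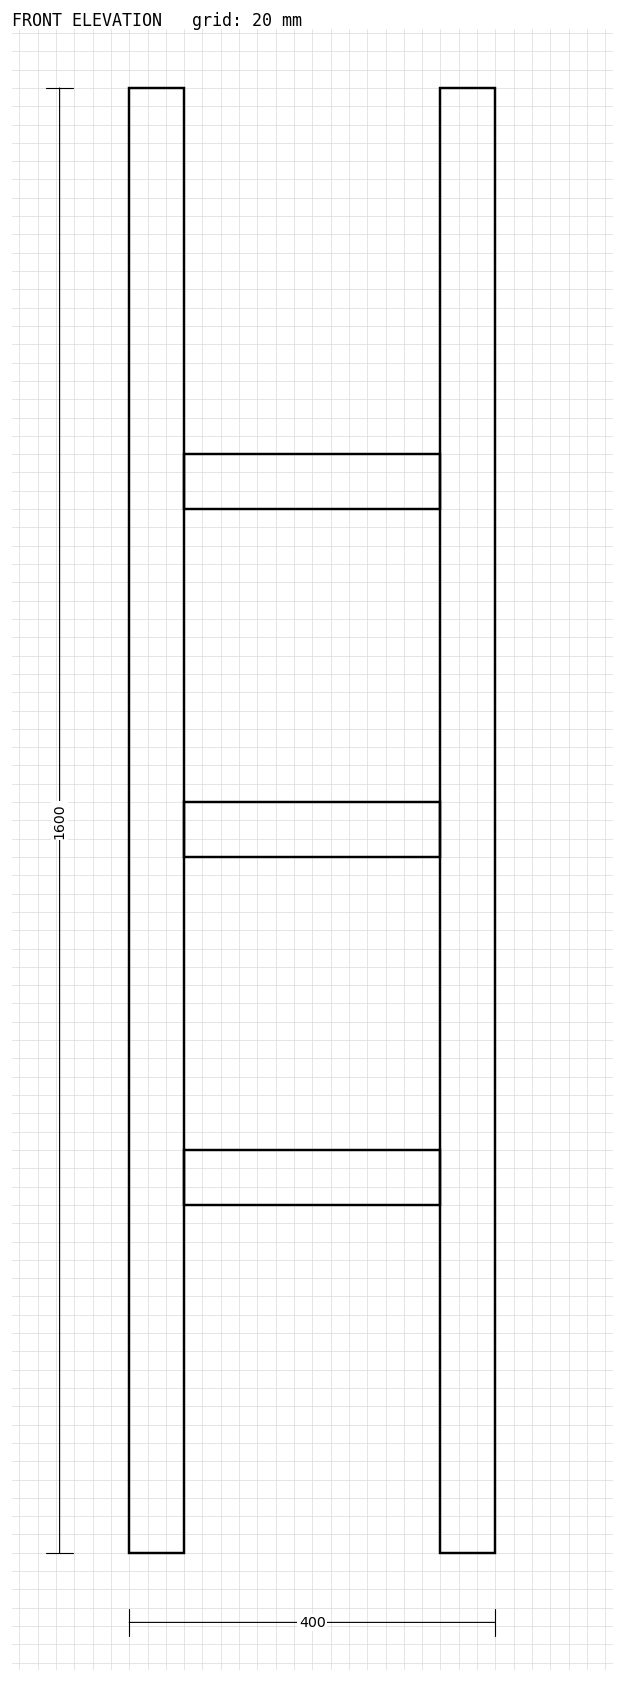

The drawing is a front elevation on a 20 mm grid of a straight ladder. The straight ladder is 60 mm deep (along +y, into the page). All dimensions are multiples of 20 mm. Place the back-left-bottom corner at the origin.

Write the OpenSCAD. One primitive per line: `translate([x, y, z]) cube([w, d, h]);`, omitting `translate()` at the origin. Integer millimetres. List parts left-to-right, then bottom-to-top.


cube([60, 60, 1600]);
translate([60, 0, 380]) cube([280, 60, 60]);
translate([60, 0, 760]) cube([280, 60, 60]);
translate([60, 0, 1140]) cube([280, 60, 60]);
translate([340, 0, 0]) cube([60, 60, 1600]);


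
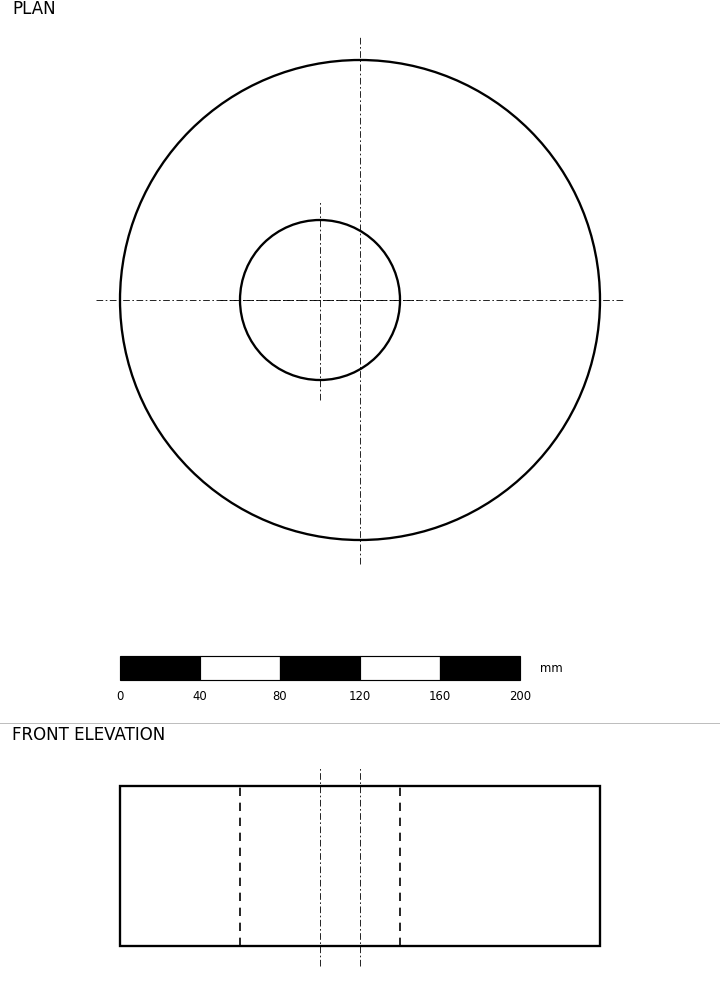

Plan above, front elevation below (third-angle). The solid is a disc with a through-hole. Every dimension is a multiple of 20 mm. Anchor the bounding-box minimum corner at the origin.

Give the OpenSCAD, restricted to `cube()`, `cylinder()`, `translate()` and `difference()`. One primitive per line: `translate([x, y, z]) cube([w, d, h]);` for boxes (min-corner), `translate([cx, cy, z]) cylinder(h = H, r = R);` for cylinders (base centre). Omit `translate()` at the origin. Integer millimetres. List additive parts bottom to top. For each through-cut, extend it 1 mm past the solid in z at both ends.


difference() {
  translate([120, 120, 0]) cylinder(h = 80, r = 120);
  translate([100, 120, -1]) cylinder(h = 82, r = 40);
}
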